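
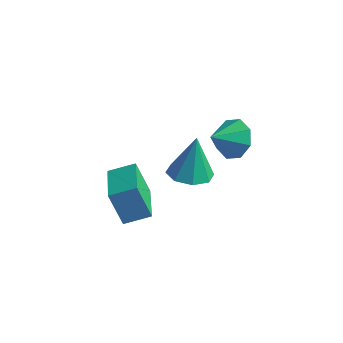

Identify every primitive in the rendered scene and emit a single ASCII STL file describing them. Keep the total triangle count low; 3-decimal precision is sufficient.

solid 
facet normal -0.694 0.707 -0.134
outer loop
vertex -4.593 -3.044 -2.91
vertex -3.823 -2.213 -2.514
vertex -4.038 -2.799 -4.499
endloop
endfacet
facet normal -0.641 -0.693 -0.331
outer loop
vertex -2.517 -4.347 -4.206
vertex -4.593 -3.044 -2.91
vertex -4.038 -2.799 -4.499
endloop
endfacet
facet normal -0.695 0.707 -0.133
outer loop
vertex -4.038 -2.799 -4.499
vertex -3.823 -2.213 -2.514
vertex -3.269 -1.968 -4.102
endloop
endfacet
facet normal 0.327 0.144 -0.934
outer loop
vertex -3.269 -1.968 -4.102
vertex -2.517 -4.347 -4.206
vertex -4.038 -2.799 -4.499
endloop
endfacet
facet normal -0.326 -0.143 0.934
outer loop
vertex -4.593 -3.044 -2.91
vertex -2.302 -3.761 -2.221
vertex -3.823 -2.213 -2.514
endloop
endfacet
facet normal -0.641 -0.693 -0.331
outer loop
vertex -3.071 -4.592 -2.618
vertex -4.593 -3.044 -2.91
vertex -2.517 -4.347 -4.206
endloop
endfacet
facet normal -0.326 -0.144 0.934
outer loop
vertex -3.071 -4.592 -2.618
vertex -2.302 -3.761 -2.221
vertex -4.593 -3.044 -2.91
endloop
endfacet
facet normal 0.641 0.693 0.331
outer loop
vertex -3.823 -2.213 -2.514
vertex -2.302 -3.761 -2.221
vertex -3.269 -1.968 -4.102
endloop
endfacet
facet normal 0.325 0.144 -0.935
outer loop
vertex -1.747 -3.516 -3.81
vertex -2.517 -4.347 -4.206
vertex -3.269 -1.968 -4.102
endloop
endfacet
facet normal 0.641 0.693 0.331
outer loop
vertex -3.269 -1.968 -4.102
vertex -2.302 -3.761 -2.221
vertex -1.747 -3.516 -3.81
endloop
endfacet
facet normal 0.695 -0.707 0.133
outer loop
vertex -1.747 -3.516 -3.81
vertex -3.071 -4.592 -2.618
vertex -2.517 -4.347 -4.206
endloop
endfacet
facet normal 0.695 -0.707 0.134
outer loop
vertex -2.302 -3.761 -2.221
vertex -3.071 -4.592 -2.618
vertex -1.747 -3.516 -3.81
endloop
endfacet
facet normal 0.188 0.850 -0.492
outer loop
vertex 1.56 -2.134 0.769
vertex 0.827 -1.709 1.222
vertex 1.765 -1.815 1.398
endloop
endfacet
facet normal 0.659 -0.735 0.158
outer loop
vertex 1.56 -2.134 0.769
vertex 1.765 -1.815 1.398
vertex 0.593 -2.771 1.838
endloop
endfacet
facet normal 0.189 0.849 -0.494
outer loop
vertex 1.765 -1.815 1.398
vertex 0.827 -1.709 1.222
vertex 1.422 -1.433 1.923
endloop
endfacet
facet normal 0.595 -0.413 0.689
outer loop
vertex 1.765 -1.815 1.398
vertex 1.422 -1.433 1.923
vertex 0.593 -2.771 1.838
endloop
endfacet
facet normal 0.188 0.849 -0.494
outer loop
vertex 1.422 -1.433 1.923
vertex 0.827 -1.709 1.222
vertex 0.73 -1.213 2.038
endloop
endfacet
facet normal 0.120 -0.137 0.983
outer loop
vertex 1.422 -1.433 1.923
vertex 0.73 -1.213 2.038
vertex 0.593 -2.771 1.838
endloop
endfacet
facet normal 0.188 0.849 -0.494
outer loop
vertex 0.73 -1.213 2.038
vertex 0.827 -1.709 1.222
vertex 0.095 -1.284 1.674
endloop
endfacet
facet normal -0.490 -0.068 0.869
outer loop
vertex 0.73 -1.213 2.038
vertex 0.095 -1.284 1.674
vertex 0.593 -2.771 1.838
endloop
endfacet
facet normal 0.188 0.849 -0.494
outer loop
vertex 0.095 -1.284 1.674
vertex 0.827 -1.709 1.222
vertex -0.11 -1.604 1.046
endloop
endfacet
facet normal -0.877 -0.248 0.413
outer loop
vertex 0.095 -1.284 1.674
vertex -0.11 -1.604 1.046
vertex 0.593 -2.771 1.838
endloop
endfacet
facet normal 0.188 0.850 -0.493
outer loop
vertex -0.11 -1.604 1.046
vertex 0.827 -1.709 1.222
vertex 0.233 -1.985 0.52
endloop
endfacet
facet normal -0.813 -0.570 -0.118
outer loop
vertex -0.11 -1.604 1.046
vertex 0.233 -1.985 0.52
vertex 0.593 -2.771 1.838
endloop
endfacet
facet normal 0.188 0.849 -0.493
outer loop
vertex 0.233 -1.985 0.52
vertex 0.827 -1.709 1.222
vertex 0.925 -2.205 0.405
endloop
endfacet
facet normal -0.338 -0.846 -0.412
outer loop
vertex 0.233 -1.985 0.52
vertex 0.925 -2.205 0.405
vertex 0.593 -2.771 1.838
endloop
endfacet
facet normal 0.188 0.849 -0.493
outer loop
vertex 0.925 -2.205 0.405
vertex 0.827 -1.709 1.222
vertex 1.56 -2.134 0.769
endloop
endfacet
facet normal 0.273 -0.915 -0.298
outer loop
vertex 0.925 -2.205 0.405
vertex 1.56 -2.134 0.769
vertex 0.593 -2.771 1.838
endloop
endfacet
facet normal -0.027 -0.167 -0.986
outer loop
vertex -0.75 -1.26 -2.564
vertex -1.728 -1.302 -2.53
vertex -1.07 -0.589 -2.669
endloop
endfacet
facet normal 0.838 0.448 0.310
outer loop
vertex -0.75 -1.26 -2.564
vertex -1.07 -0.589 -2.669
vertex -1.672 -0.958 -0.51
endloop
endfacet
facet normal -0.026 -0.168 -0.985
outer loop
vertex -1.07 -0.589 -2.669
vertex -1.728 -1.302 -2.53
vertex -1.775 -0.337 -2.693
endloop
endfacet
facet normal 0.319 0.915 0.245
outer loop
vertex -1.07 -0.589 -2.669
vertex -1.775 -0.337 -2.693
vertex -1.672 -0.958 -0.51
endloop
endfacet
facet normal -0.027 -0.168 -0.985
outer loop
vertex -1.775 -0.337 -2.693
vertex -1.728 -1.302 -2.53
vertex -2.453 -0.649 -2.621
endloop
endfacet
facet normal -0.379 0.885 0.270
outer loop
vertex -1.775 -0.337 -2.693
vertex -2.453 -0.649 -2.621
vertex -1.672 -0.958 -0.51
endloop
endfacet
facet normal -0.027 -0.167 -0.986
outer loop
vertex -2.453 -0.649 -2.621
vertex -1.728 -1.302 -2.53
vertex -2.707 -1.344 -2.496
endloop
endfacet
facet normal -0.849 0.377 0.369
outer loop
vertex -2.453 -0.649 -2.621
vertex -2.707 -1.344 -2.496
vertex -1.672 -0.958 -0.51
endloop
endfacet
facet normal -0.027 -0.167 -0.986
outer loop
vertex -2.707 -1.344 -2.496
vertex -1.728 -1.302 -2.53
vertex -2.387 -2.014 -2.391
endloop
endfacet
facet normal -0.816 -0.313 0.486
outer loop
vertex -2.707 -1.344 -2.496
vertex -2.387 -2.014 -2.391
vertex -1.672 -0.958 -0.51
endloop
endfacet
facet normal -0.027 -0.168 -0.985
outer loop
vertex -2.387 -2.014 -2.391
vertex -1.728 -1.302 -2.53
vertex -1.681 -2.267 -2.367
endloop
endfacet
facet normal -0.298 -0.780 0.551
outer loop
vertex -2.387 -2.014 -2.391
vertex -1.681 -2.267 -2.367
vertex -1.672 -0.958 -0.51
endloop
endfacet
facet normal -0.027 -0.168 -0.985
outer loop
vertex -1.681 -2.267 -2.367
vertex -1.728 -1.302 -2.53
vertex -1.003 -1.954 -2.439
endloop
endfacet
facet normal 0.402 -0.749 0.526
outer loop
vertex -1.681 -2.267 -2.367
vertex -1.003 -1.954 -2.439
vertex -1.672 -0.958 -0.51
endloop
endfacet
facet normal -0.027 -0.168 -0.985
outer loop
vertex -1.003 -1.954 -2.439
vertex -1.728 -1.302 -2.53
vertex -0.75 -1.26 -2.564
endloop
endfacet
facet normal 0.872 -0.241 0.427
outer loop
vertex -1.003 -1.954 -2.439
vertex -0.75 -1.26 -2.564
vertex -1.672 -0.958 -0.51
endloop
endfacet

endsolid


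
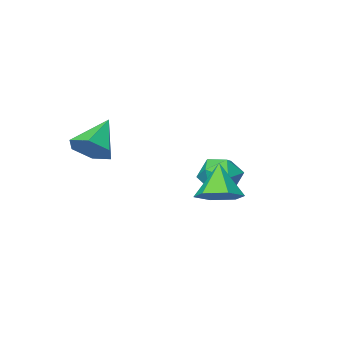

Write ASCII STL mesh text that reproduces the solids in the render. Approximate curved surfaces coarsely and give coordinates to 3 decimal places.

solid 
facet normal 0.672 0.360 -0.647
outer loop
vertex 2.175 -0.8 2.745
vertex 1.808 -1.305 2.083
vertex 1.502 -0.462 2.235
endloop
endfacet
facet normal -0.240 0.633 0.736
outer loop
vertex 2.175 -0.8 2.745
vertex 1.502 -0.462 2.235
vertex 0.632 -1.935 3.217
endloop
endfacet
facet normal 0.671 0.360 -0.648
outer loop
vertex 1.502 -0.462 2.235
vertex 1.808 -1.305 2.083
vertex 1.134 -0.967 1.573
endloop
endfacet
facet normal -0.842 0.536 0.059
outer loop
vertex 1.502 -0.462 2.235
vertex 1.134 -0.967 1.573
vertex 0.632 -1.935 3.217
endloop
endfacet
facet normal 0.671 0.359 -0.649
outer loop
vertex 1.134 -0.967 1.573
vertex 1.808 -1.305 2.083
vertex 1.44 -1.811 1.422
endloop
endfacet
facet normal -0.878 -0.245 -0.412
outer loop
vertex 1.134 -0.967 1.573
vertex 1.44 -1.811 1.422
vertex 0.632 -1.935 3.217
endloop
endfacet
facet normal 0.672 0.359 -0.648
outer loop
vertex 1.44 -1.811 1.422
vertex 1.808 -1.305 2.083
vertex 2.113 -2.149 1.932
endloop
endfacet
facet normal -0.311 -0.928 -0.204
outer loop
vertex 1.44 -1.811 1.422
vertex 2.113 -2.149 1.932
vertex 0.632 -1.935 3.217
endloop
endfacet
facet normal 0.672 0.359 -0.648
outer loop
vertex 2.113 -2.149 1.932
vertex 1.808 -1.305 2.083
vertex 2.481 -1.644 2.593
endloop
endfacet
facet normal 0.291 -0.831 0.473
outer loop
vertex 2.113 -2.149 1.932
vertex 2.481 -1.644 2.593
vertex 0.632 -1.935 3.217
endloop
endfacet
facet normal 0.672 0.360 -0.647
outer loop
vertex 2.481 -1.644 2.593
vertex 1.808 -1.305 2.083
vertex 2.175 -0.8 2.745
endloop
endfacet
facet normal 0.327 -0.052 0.944
outer loop
vertex 2.481 -1.644 2.593
vertex 2.175 -0.8 2.745
vertex 0.632 -1.935 3.217
endloop
endfacet
facet normal -0.676 0.266 0.687
outer loop
vertex -3.541 0.893 0.537
vertex -3.564 -0.007 0.863
vertex -2.942 0.62 1.232
endloop
endfacet
facet normal -0.244 0.812 0.530
outer loop
vertex -3.541 0.893 0.537
vertex -2.942 0.62 1.232
vertex -2.628 1.178 0.521
endloop
endfacet
facet normal -0.296 0.940 -0.170
outer loop
vertex -3.541 0.893 0.537
vertex -2.628 1.178 0.521
vertex -3.055 0.897 -0.287
endloop
endfacet
facet normal -0.760 0.473 -0.446
outer loop
vertex -3.541 0.893 0.537
vertex -3.055 0.897 -0.287
vertex -3.634 0.165 -0.076
endloop
endfacet
facet normal -0.995 0.056 0.084
outer loop
vertex -3.541 0.893 0.537
vertex -3.634 0.165 -0.076
vertex -3.564 -0.007 0.863
endloop
endfacet
facet normal 0.426 0.610 0.667
outer loop
vertex -2.628 1.178 0.521
vertex -2.942 0.62 1.232
vertex -2.086 0.455 0.836
endloop
endfacet
facet normal -0.271 -0.274 0.923
outer loop
vertex -2.942 0.62 1.232
vertex -3.564 -0.007 0.863
vertex -2.665 -0.277 1.047
endloop
endfacet
facet normal -0.788 -0.614 -0.054
outer loop
vertex -3.564 -0.007 0.863
vertex -3.634 0.165 -0.076
vertex -3.092 -0.558 0.239
endloop
endfacet
facet normal -0.409 0.061 -0.910
outer loop
vertex -3.634 0.165 -0.076
vertex -3.055 0.897 -0.287
vertex -2.778 0.0 -0.472
endloop
endfacet
facet normal 0.341 0.818 -0.464
outer loop
vertex -3.055 0.897 -0.287
vertex -2.628 1.178 0.521
vertex -2.156 0.627 -0.103
endloop
endfacet
facet normal 0.760 -0.473 0.446
outer loop
vertex -2.179 -0.273 0.223
vertex -2.086 0.455 0.836
vertex -2.665 -0.277 1.047
endloop
endfacet
facet normal 0.296 -0.940 0.170
outer loop
vertex -2.179 -0.273 0.223
vertex -2.665 -0.277 1.047
vertex -3.092 -0.558 0.239
endloop
endfacet
facet normal 0.244 -0.812 -0.530
outer loop
vertex -2.179 -0.273 0.223
vertex -3.092 -0.558 0.239
vertex -2.778 0.0 -0.472
endloop
endfacet
facet normal 0.676 -0.266 -0.687
outer loop
vertex -2.179 -0.273 0.223
vertex -2.778 0.0 -0.472
vertex -2.156 0.627 -0.103
endloop
endfacet
facet normal 0.995 -0.056 -0.084
outer loop
vertex -2.179 -0.273 0.223
vertex -2.156 0.627 -0.103
vertex -2.086 0.455 0.836
endloop
endfacet
facet normal 0.409 -0.061 0.910
outer loop
vertex -2.665 -0.277 1.047
vertex -2.086 0.455 0.836
vertex -2.942 0.62 1.232
endloop
endfacet
facet normal -0.341 -0.818 0.464
outer loop
vertex -3.092 -0.558 0.239
vertex -2.665 -0.277 1.047
vertex -3.564 -0.007 0.863
endloop
endfacet
facet normal -0.426 -0.610 -0.667
outer loop
vertex -2.778 0.0 -0.472
vertex -3.092 -0.558 0.239
vertex -3.634 0.165 -0.076
endloop
endfacet
facet normal 0.271 0.274 -0.923
outer loop
vertex -2.156 0.627 -0.103
vertex -2.778 0.0 -0.472
vertex -3.055 0.897 -0.287
endloop
endfacet
facet normal 0.788 0.614 0.054
outer loop
vertex -2.086 0.455 0.836
vertex -2.156 0.627 -0.103
vertex -2.628 1.178 0.521
endloop
endfacet
facet normal 0.295 0.441 -0.848
outer loop
vertex -0.332 2.305 0.389
vertex -1.015 2.93 0.476
vertex -0.182 3.097 0.853
endloop
endfacet
facet normal 0.707 -0.453 0.544
outer loop
vertex -0.332 2.305 0.389
vertex -0.182 3.097 0.853
vertex -1.485 2.23 1.824
endloop
endfacet
facet normal 0.295 0.441 -0.848
outer loop
vertex -0.182 3.097 0.853
vertex -1.015 2.93 0.476
vertex -0.865 3.722 0.94
endloop
endfacet
facet normal 0.412 0.332 0.849
outer loop
vertex -0.182 3.097 0.853
vertex -0.865 3.722 0.94
vertex -1.485 2.23 1.824
endloop
endfacet
facet normal 0.295 0.441 -0.848
outer loop
vertex -0.865 3.722 0.94
vertex -1.015 2.93 0.476
vertex -1.699 3.555 0.563
endloop
endfacet
facet normal -0.428 0.586 0.688
outer loop
vertex -0.865 3.722 0.94
vertex -1.699 3.555 0.563
vertex -1.485 2.23 1.824
endloop
endfacet
facet normal 0.295 0.441 -0.847
outer loop
vertex -1.699 3.555 0.563
vertex -1.015 2.93 0.476
vertex -1.849 2.764 0.099
endloop
endfacet
facet normal -0.973 0.054 0.222
outer loop
vertex -1.699 3.555 0.563
vertex -1.849 2.764 0.099
vertex -1.485 2.23 1.824
endloop
endfacet
facet normal 0.295 0.441 -0.848
outer loop
vertex -1.849 2.764 0.099
vertex -1.015 2.93 0.476
vertex -1.166 2.139 0.012
endloop
endfacet
facet normal -0.678 -0.730 -0.083
outer loop
vertex -1.849 2.764 0.099
vertex -1.166 2.139 0.012
vertex -1.485 2.23 1.824
endloop
endfacet
facet normal 0.295 0.441 -0.848
outer loop
vertex -1.166 2.139 0.012
vertex -1.015 2.93 0.476
vertex -0.332 2.305 0.389
endloop
endfacet
facet normal 0.161 -0.984 0.078
outer loop
vertex -1.166 2.139 0.012
vertex -0.332 2.305 0.389
vertex -1.485 2.23 1.824
endloop
endfacet

endsolid


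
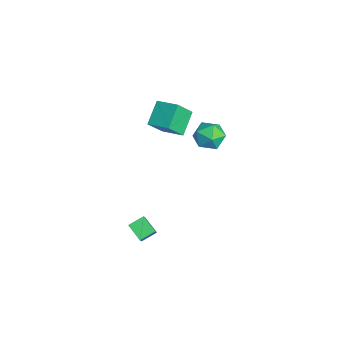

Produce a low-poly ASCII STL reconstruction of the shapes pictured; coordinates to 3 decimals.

solid 
facet normal -0.621 0.174 -0.764
outer loop
vertex 2.197 -0.355 1.413
vertex 2.964 0.061 0.885
vertex 2.394 -1.153 1.071
endloop
endfacet
facet normal -0.752 -0.408 0.518
outer loop
vertex 3.276 -1.401 2.155
vertex 2.197 -0.355 1.413
vertex 2.394 -1.153 1.071
endloop
endfacet
facet normal -0.622 0.175 -0.763
outer loop
vertex 2.394 -1.153 1.071
vertex 2.964 0.061 0.885
vertex 3.16 -0.737 0.542
endloop
endfacet
facet normal 0.221 -0.896 -0.385
outer loop
vertex 3.16 -0.737 0.542
vertex 3.276 -1.401 2.155
vertex 2.394 -1.153 1.071
endloop
endfacet
facet normal -0.221 0.896 0.385
outer loop
vertex 2.197 -0.355 1.413
vertex 3.846 -0.187 1.969
vertex 2.964 0.061 0.885
endloop
endfacet
facet normal -0.752 -0.408 0.519
outer loop
vertex 3.08 -0.603 2.498
vertex 2.197 -0.355 1.413
vertex 3.276 -1.401 2.155
endloop
endfacet
facet normal -0.221 0.896 0.385
outer loop
vertex 3.08 -0.603 2.498
vertex 3.846 -0.187 1.969
vertex 2.197 -0.355 1.413
endloop
endfacet
facet normal 0.752 0.407 -0.518
outer loop
vertex 2.964 0.061 0.885
vertex 3.846 -0.187 1.969
vertex 3.16 -0.737 0.542
endloop
endfacet
facet normal 0.221 -0.896 -0.385
outer loop
vertex 4.043 -0.985 1.627
vertex 3.276 -1.401 2.155
vertex 3.16 -0.737 0.542
endloop
endfacet
facet normal 0.752 0.408 -0.518
outer loop
vertex 3.16 -0.737 0.542
vertex 3.846 -0.187 1.969
vertex 4.043 -0.985 1.627
endloop
endfacet
facet normal 0.621 -0.176 0.764
outer loop
vertex 4.043 -0.985 1.627
vertex 3.08 -0.603 2.498
vertex 3.276 -1.401 2.155
endloop
endfacet
facet normal 0.622 -0.174 0.764
outer loop
vertex 3.846 -0.187 1.969
vertex 3.08 -0.603 2.498
vertex 4.043 -0.985 1.627
endloop
endfacet
facet normal -0.963 0.220 0.155
outer loop
vertex -3.567 4.038 2.073
vertex -3.487 3.748 2.981
vertex -3.315 4.662 2.753
endloop
endfacet
facet normal -0.681 0.648 -0.342
outer loop
vertex -3.567 4.038 2.073
vertex -3.315 4.662 2.753
vertex -2.875 4.676 1.904
endloop
endfacet
facet normal -0.432 0.238 -0.870
outer loop
vertex -3.567 4.038 2.073
vertex -2.875 4.676 1.904
vertex -2.775 3.772 1.607
endloop
endfacet
facet normal -0.560 -0.443 -0.700
outer loop
vertex -3.567 4.038 2.073
vertex -2.775 3.772 1.607
vertex -3.153 3.199 2.273
endloop
endfacet
facet normal -0.888 -0.454 -0.067
outer loop
vertex -3.567 4.038 2.073
vertex -3.153 3.199 2.273
vertex -3.487 3.748 2.981
endloop
endfacet
facet normal -0.127 0.991 -0.049
outer loop
vertex -2.875 4.676 1.904
vertex -3.315 4.662 2.753
vertex -2.367 4.781 2.707
endloop
endfacet
facet normal -0.584 0.298 0.755
outer loop
vertex -3.315 4.662 2.753
vertex -3.487 3.748 2.981
vertex -2.745 4.208 3.373
endloop
endfacet
facet normal -0.463 -0.793 0.396
outer loop
vertex -3.487 3.748 2.981
vertex -3.153 3.199 2.273
vertex -2.645 3.304 3.076
endloop
endfacet
facet normal 0.067 -0.775 -0.629
outer loop
vertex -3.153 3.199 2.273
vertex -2.775 3.772 1.607
vertex -2.205 3.318 2.227
endloop
endfacet
facet normal 0.275 0.327 -0.904
outer loop
vertex -2.775 3.772 1.607
vertex -2.875 4.676 1.904
vertex -2.033 4.232 1.999
endloop
endfacet
facet normal 0.560 0.443 0.700
outer loop
vertex -1.953 3.942 2.907
vertex -2.367 4.781 2.707
vertex -2.745 4.208 3.373
endloop
endfacet
facet normal 0.432 -0.238 0.870
outer loop
vertex -1.953 3.942 2.907
vertex -2.745 4.208 3.373
vertex -2.645 3.304 3.076
endloop
endfacet
facet normal 0.681 -0.648 0.342
outer loop
vertex -1.953 3.942 2.907
vertex -2.645 3.304 3.076
vertex -2.205 3.318 2.227
endloop
endfacet
facet normal 0.963 -0.220 -0.155
outer loop
vertex -1.953 3.942 2.907
vertex -2.205 3.318 2.227
vertex -2.033 4.232 1.999
endloop
endfacet
facet normal 0.888 0.454 0.067
outer loop
vertex -1.953 3.942 2.907
vertex -2.033 4.232 1.999
vertex -2.367 4.781 2.707
endloop
endfacet
facet normal -0.067 0.775 0.629
outer loop
vertex -2.745 4.208 3.373
vertex -2.367 4.781 2.707
vertex -3.315 4.662 2.753
endloop
endfacet
facet normal -0.275 -0.327 0.904
outer loop
vertex -2.645 3.304 3.076
vertex -2.745 4.208 3.373
vertex -3.487 3.748 2.981
endloop
endfacet
facet normal 0.127 -0.991 0.049
outer loop
vertex -2.205 3.318 2.227
vertex -2.645 3.304 3.076
vertex -3.153 3.199 2.273
endloop
endfacet
facet normal 0.584 -0.298 -0.755
outer loop
vertex -2.033 4.232 1.999
vertex -2.205 3.318 2.227
vertex -2.775 3.772 1.607
endloop
endfacet
facet normal 0.463 0.793 -0.396
outer loop
vertex -2.367 4.781 2.707
vertex -2.033 4.232 1.999
vertex -2.875 4.676 1.904
endloop
endfacet
facet normal -0.665 0.465 0.585
outer loop
vertex -3.953 1.496 4.799
vertex -3.028 2.388 5.142
vertex -4.356 2.352 3.661
endloop
endfacet
facet normal -0.695 -0.671 -0.258
outer loop
vertex -3.352 1.652 2.778
vertex -3.953 1.496 4.799
vertex -4.356 2.352 3.661
endloop
endfacet
facet normal -0.665 0.463 0.585
outer loop
vertex -4.356 2.352 3.661
vertex -3.028 2.388 5.142
vertex -3.432 3.244 4.005
endloop
endfacet
facet normal -0.273 0.579 -0.769
outer loop
vertex -3.432 3.244 4.005
vertex -3.352 1.652 2.778
vertex -4.356 2.352 3.661
endloop
endfacet
facet normal 0.273 -0.578 0.769
outer loop
vertex -3.953 1.496 4.799
vertex -2.024 1.688 4.259
vertex -3.028 2.388 5.142
endloop
endfacet
facet normal -0.695 -0.671 -0.258
outer loop
vertex -2.948 0.796 3.915
vertex -3.953 1.496 4.799
vertex -3.352 1.652 2.778
endloop
endfacet
facet normal 0.273 -0.579 0.768
outer loop
vertex -2.948 0.796 3.915
vertex -2.024 1.688 4.259
vertex -3.953 1.496 4.799
endloop
endfacet
facet normal 0.695 0.671 0.258
outer loop
vertex -3.028 2.388 5.142
vertex -2.024 1.688 4.259
vertex -3.432 3.244 4.005
endloop
endfacet
facet normal -0.273 0.579 -0.769
outer loop
vertex -2.427 2.544 3.121
vertex -3.352 1.652 2.778
vertex -3.432 3.244 4.005
endloop
endfacet
facet normal 0.695 0.671 0.259
outer loop
vertex -3.432 3.244 4.005
vertex -2.024 1.688 4.259
vertex -2.427 2.544 3.121
endloop
endfacet
facet normal 0.665 -0.464 -0.586
outer loop
vertex -2.427 2.544 3.121
vertex -2.948 0.796 3.915
vertex -3.352 1.652 2.778
endloop
endfacet
facet normal 0.666 -0.464 -0.585
outer loop
vertex -2.024 1.688 4.259
vertex -2.948 0.796 3.915
vertex -2.427 2.544 3.121
endloop
endfacet

endsolid


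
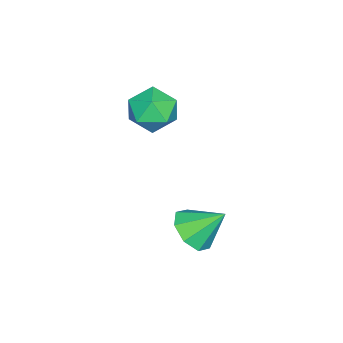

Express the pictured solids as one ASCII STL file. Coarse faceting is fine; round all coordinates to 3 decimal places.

solid 
facet normal 0.005 1.000 0.011
outer loop
vertex -1.287 -0.542 2.993
vertex -1.295 -0.555 4.223
vertex -0.225 -0.554 3.615
endloop
endfacet
facet normal 0.340 0.750 -0.567
outer loop
vertex -1.287 -0.542 2.993
vertex -0.225 -0.554 3.615
vertex -0.358 -1.252 2.611
endloop
endfacet
facet normal -0.120 0.344 -0.931
outer loop
vertex -1.287 -0.542 2.993
vertex -0.358 -1.252 2.611
vertex -1.509 -1.686 2.599
endloop
endfacet
facet normal -0.740 0.343 -0.579
outer loop
vertex -1.287 -0.542 2.993
vertex -1.509 -1.686 2.599
vertex -2.088 -1.255 3.595
endloop
endfacet
facet normal -0.663 0.748 0.004
outer loop
vertex -1.287 -0.542 2.993
vertex -2.088 -1.255 3.595
vertex -1.295 -0.555 4.223
endloop
endfacet
facet normal 0.877 0.333 -0.347
outer loop
vertex -0.358 -1.252 2.611
vertex -0.225 -0.554 3.615
vertex 0.208 -1.705 3.605
endloop
endfacet
facet normal 0.333 0.737 0.588
outer loop
vertex -0.225 -0.554 3.615
vertex -1.295 -0.555 4.223
vertex -0.371 -1.274 4.601
endloop
endfacet
facet normal -0.748 0.330 0.576
outer loop
vertex -1.295 -0.555 4.223
vertex -2.088 -1.255 3.595
vertex -1.522 -1.708 4.589
endloop
endfacet
facet normal -0.872 -0.325 -0.366
outer loop
vertex -2.088 -1.255 3.595
vertex -1.509 -1.686 2.599
vertex -1.655 -2.406 3.585
endloop
endfacet
facet normal 0.132 -0.323 -0.937
outer loop
vertex -1.509 -1.686 2.599
vertex -0.358 -1.252 2.611
vertex -0.585 -2.405 2.977
endloop
endfacet
facet normal 0.740 -0.343 0.579
outer loop
vertex -0.593 -2.418 4.207
vertex 0.208 -1.705 3.605
vertex -0.371 -1.274 4.601
endloop
endfacet
facet normal 0.120 -0.344 0.931
outer loop
vertex -0.593 -2.418 4.207
vertex -0.371 -1.274 4.601
vertex -1.522 -1.708 4.589
endloop
endfacet
facet normal -0.340 -0.750 0.567
outer loop
vertex -0.593 -2.418 4.207
vertex -1.522 -1.708 4.589
vertex -1.655 -2.406 3.585
endloop
endfacet
facet normal -0.005 -1.000 -0.011
outer loop
vertex -0.593 -2.418 4.207
vertex -1.655 -2.406 3.585
vertex -0.585 -2.405 2.977
endloop
endfacet
facet normal 0.663 -0.748 -0.004
outer loop
vertex -0.593 -2.418 4.207
vertex -0.585 -2.405 2.977
vertex 0.208 -1.705 3.605
endloop
endfacet
facet normal 0.872 0.325 0.366
outer loop
vertex -0.371 -1.274 4.601
vertex 0.208 -1.705 3.605
vertex -0.225 -0.554 3.615
endloop
endfacet
facet normal -0.132 0.323 0.937
outer loop
vertex -1.522 -1.708 4.589
vertex -0.371 -1.274 4.601
vertex -1.295 -0.555 4.223
endloop
endfacet
facet normal -0.877 -0.333 0.347
outer loop
vertex -1.655 -2.406 3.585
vertex -1.522 -1.708 4.589
vertex -2.088 -1.255 3.595
endloop
endfacet
facet normal -0.333 -0.737 -0.588
outer loop
vertex -0.585 -2.405 2.977
vertex -1.655 -2.406 3.585
vertex -1.509 -1.686 2.599
endloop
endfacet
facet normal 0.748 -0.330 -0.576
outer loop
vertex 0.208 -1.705 3.605
vertex -0.585 -2.405 2.977
vertex -0.358 -1.252 2.611
endloop
endfacet
facet normal 0.176 -0.710 -0.682
outer loop
vertex 4.678 2.151 0.927
vertex 3.604 2.109 0.693
vertex 4.461 2.686 0.314
endloop
endfacet
facet normal 0.733 0.619 0.281
outer loop
vertex 4.678 2.151 0.927
vertex 4.461 2.686 0.314
vertex 3.296 3.351 1.887
endloop
endfacet
facet normal 0.176 -0.710 -0.682
outer loop
vertex 4.461 2.686 0.314
vertex 3.604 2.109 0.693
vertex 3.741 2.883 -0.077
endloop
endfacet
facet normal 0.334 0.931 -0.146
outer loop
vertex 4.461 2.686 0.314
vertex 3.741 2.883 -0.077
vertex 3.296 3.351 1.887
endloop
endfacet
facet normal 0.175 -0.710 -0.682
outer loop
vertex 3.741 2.883 -0.077
vertex 3.604 2.109 0.693
vertex 2.942 2.627 -0.016
endloop
endfacet
facet normal -0.312 0.906 -0.287
outer loop
vertex 3.741 2.883 -0.077
vertex 2.942 2.627 -0.016
vertex 3.296 3.351 1.887
endloop
endfacet
facet normal 0.176 -0.709 -0.683
outer loop
vertex 2.942 2.627 -0.016
vertex 3.604 2.109 0.693
vertex 2.53 2.067 0.459
endloop
endfacet
facet normal -0.827 0.559 -0.059
outer loop
vertex 2.942 2.627 -0.016
vertex 2.53 2.067 0.459
vertex 3.296 3.351 1.887
endloop
endfacet
facet normal 0.176 -0.710 -0.682
outer loop
vertex 2.53 2.067 0.459
vertex 3.604 2.109 0.693
vertex 2.748 1.532 1.072
endloop
endfacet
facet normal -0.910 0.093 0.405
outer loop
vertex 2.53 2.067 0.459
vertex 2.748 1.532 1.072
vertex 3.296 3.351 1.887
endloop
endfacet
facet normal 0.176 -0.710 -0.682
outer loop
vertex 2.748 1.532 1.072
vertex 3.604 2.109 0.693
vertex 3.467 1.335 1.463
endloop
endfacet
facet normal -0.512 -0.218 0.831
outer loop
vertex 2.748 1.532 1.072
vertex 3.467 1.335 1.463
vertex 3.296 3.351 1.887
endloop
endfacet
facet normal 0.175 -0.710 -0.682
outer loop
vertex 3.467 1.335 1.463
vertex 3.604 2.109 0.693
vertex 4.267 1.591 1.402
endloop
endfacet
facet normal 0.136 -0.193 0.972
outer loop
vertex 3.467 1.335 1.463
vertex 4.267 1.591 1.402
vertex 3.296 3.351 1.887
endloop
endfacet
facet normal 0.177 -0.709 -0.683
outer loop
vertex 4.267 1.591 1.402
vertex 3.604 2.109 0.693
vertex 4.678 2.151 0.927
endloop
endfacet
facet normal 0.650 0.154 0.744
outer loop
vertex 4.267 1.591 1.402
vertex 4.678 2.151 0.927
vertex 3.296 3.351 1.887
endloop
endfacet

endsolid


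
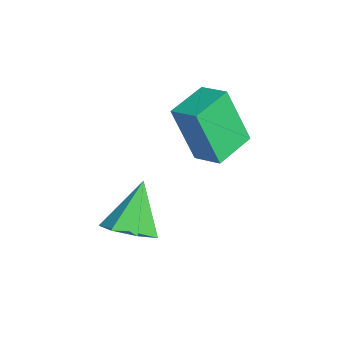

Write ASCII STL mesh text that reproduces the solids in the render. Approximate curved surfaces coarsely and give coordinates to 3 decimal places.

solid 
facet normal 0.598 -0.235 -0.766
outer loop
vertex 0.14 -2.403 0.56
vertex -0.371 -1.881 0.001
vertex 0.363 -1.639 0.5
endloop
endfacet
facet normal 0.431 -0.055 0.900
outer loop
vertex 0.14 -2.403 0.56
vertex 0.363 -1.639 0.5
vertex -1.449 -1.459 1.379
endloop
endfacet
facet normal 0.598 -0.234 -0.767
outer loop
vertex 0.363 -1.639 0.5
vertex -0.371 -1.881 0.001
vertex 0.033 -1.057 0.065
endloop
endfacet
facet normal 0.373 0.682 0.629
outer loop
vertex 0.363 -1.639 0.5
vertex 0.033 -1.057 0.065
vertex -1.449 -1.459 1.379
endloop
endfacet
facet normal 0.599 -0.234 -0.766
outer loop
vertex 0.033 -1.057 0.065
vertex -0.371 -1.881 0.001
vertex -0.601 -1.095 -0.419
endloop
endfacet
facet normal -0.155 0.980 0.126
outer loop
vertex 0.033 -1.057 0.065
vertex -0.601 -1.095 -0.419
vertex -1.449 -1.459 1.379
endloop
endfacet
facet normal 0.599 -0.234 -0.766
outer loop
vertex -0.601 -1.095 -0.419
vertex -0.371 -1.881 0.001
vertex -1.062 -1.725 -0.587
endloop
endfacet
facet normal -0.755 0.614 -0.232
outer loop
vertex -0.601 -1.095 -0.419
vertex -1.062 -1.725 -0.587
vertex -1.449 -1.459 1.379
endloop
endfacet
facet normal 0.599 -0.234 -0.766
outer loop
vertex -1.062 -1.725 -0.587
vertex -0.371 -1.881 0.001
vertex -1.002 -2.472 -0.312
endloop
endfacet
facet normal -0.975 -0.142 -0.173
outer loop
vertex -1.062 -1.725 -0.587
vertex -1.002 -2.472 -0.312
vertex -1.449 -1.459 1.379
endloop
endfacet
facet normal 0.599 -0.234 -0.766
outer loop
vertex -1.002 -2.472 -0.312
vertex -0.371 -1.881 0.001
vertex -0.468 -2.774 0.198
endloop
endfacet
facet normal -0.650 -0.715 0.257
outer loop
vertex -1.002 -2.472 -0.312
vertex -0.468 -2.774 0.198
vertex -1.449 -1.459 1.379
endloop
endfacet
facet normal 0.599 -0.234 -0.766
outer loop
vertex -0.468 -2.774 0.198
vertex -0.371 -1.881 0.001
vertex 0.14 -2.403 0.56
endloop
endfacet
facet normal -0.024 -0.678 0.735
outer loop
vertex -0.468 -2.774 0.198
vertex 0.14 -2.403 0.56
vertex -1.449 -1.459 1.379
endloop
endfacet
facet normal -0.749 0.650 0.128
outer loop
vertex -4.616 0.33 3.011
vertex -3.915 1.067 3.374
vertex -4.334 1.054 0.996
endloop
endfacet
facet normal -0.649 -0.683 -0.336
outer loop
vertex -3.225 0.093 0.806
vertex -4.616 0.33 3.011
vertex -4.334 1.054 0.996
endloop
endfacet
facet normal -0.749 0.650 0.128
outer loop
vertex -4.334 1.054 0.996
vertex -3.915 1.067 3.374
vertex -3.633 1.791 1.359
endloop
endfacet
facet normal 0.131 0.335 -0.933
outer loop
vertex -3.633 1.791 1.359
vertex -3.225 0.093 0.806
vertex -4.334 1.054 0.996
endloop
endfacet
facet normal -0.131 -0.335 0.933
outer loop
vertex -4.616 0.33 3.011
vertex -2.806 0.106 3.184
vertex -3.915 1.067 3.374
endloop
endfacet
facet normal -0.649 -0.683 -0.336
outer loop
vertex -3.507 -0.631 2.821
vertex -4.616 0.33 3.011
vertex -3.225 0.093 0.806
endloop
endfacet
facet normal -0.131 -0.335 0.933
outer loop
vertex -3.507 -0.631 2.821
vertex -2.806 0.106 3.184
vertex -4.616 0.33 3.011
endloop
endfacet
facet normal 0.649 0.683 0.336
outer loop
vertex -3.915 1.067 3.374
vertex -2.806 0.106 3.184
vertex -3.633 1.791 1.359
endloop
endfacet
facet normal 0.131 0.335 -0.933
outer loop
vertex -2.524 0.83 1.169
vertex -3.225 0.093 0.806
vertex -3.633 1.791 1.359
endloop
endfacet
facet normal 0.649 0.683 0.336
outer loop
vertex -3.633 1.791 1.359
vertex -2.806 0.106 3.184
vertex -2.524 0.83 1.169
endloop
endfacet
facet normal 0.749 -0.650 -0.128
outer loop
vertex -2.524 0.83 1.169
vertex -3.507 -0.631 2.821
vertex -3.225 0.093 0.806
endloop
endfacet
facet normal 0.749 -0.650 -0.128
outer loop
vertex -2.806 0.106 3.184
vertex -3.507 -0.631 2.821
vertex -2.524 0.83 1.169
endloop
endfacet

endsolid


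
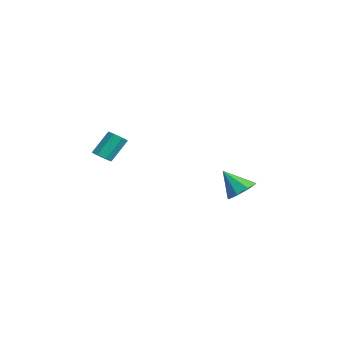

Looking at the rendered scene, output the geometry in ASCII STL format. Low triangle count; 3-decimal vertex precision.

solid 
facet normal 0.377 0.497 -0.781
outer loop
vertex -0.932 3.364 1.069
vertex -1.678 3.3 0.668
vertex -1.327 3.865 1.197
endloop
endfacet
facet normal 0.443 0.122 0.888
outer loop
vertex -0.932 3.364 1.069
vertex -1.327 3.865 1.197
vertex -2.242 2.56 1.832
endloop
endfacet
facet normal 0.379 0.496 -0.781
outer loop
vertex -1.327 3.865 1.197
vertex -1.678 3.3 0.668
vertex -1.927 4.035 1.014
endloop
endfacet
facet normal -0.120 0.501 0.857
outer loop
vertex -1.327 3.865 1.197
vertex -1.927 4.035 1.014
vertex -2.242 2.56 1.832
endloop
endfacet
facet normal 0.378 0.496 -0.782
outer loop
vertex -1.927 4.035 1.014
vertex -1.678 3.3 0.668
vertex -2.382 3.775 0.629
endloop
endfacet
facet normal -0.713 0.450 0.538
outer loop
vertex -1.927 4.035 1.014
vertex -2.382 3.775 0.629
vertex -2.242 2.56 1.832
endloop
endfacet
facet normal 0.378 0.496 -0.782
outer loop
vertex -2.382 3.775 0.629
vertex -1.678 3.3 0.668
vertex -2.425 3.236 0.266
endloop
endfacet
facet normal -0.993 0.001 0.116
outer loop
vertex -2.382 3.775 0.629
vertex -2.425 3.236 0.266
vertex -2.242 2.56 1.832
endloop
endfacet
facet normal 0.378 0.496 -0.782
outer loop
vertex -2.425 3.236 0.266
vertex -1.678 3.3 0.668
vertex -2.03 2.735 0.139
endloop
endfacet
facet normal -0.794 -0.586 -0.160
outer loop
vertex -2.425 3.236 0.266
vertex -2.03 2.735 0.139
vertex -2.242 2.56 1.832
endloop
endfacet
facet normal 0.377 0.497 -0.782
outer loop
vertex -2.03 2.735 0.139
vertex -1.678 3.3 0.668
vertex -1.429 2.565 0.321
endloop
endfacet
facet normal -0.234 -0.964 -0.129
outer loop
vertex -2.03 2.735 0.139
vertex -1.429 2.565 0.321
vertex -2.242 2.56 1.832
endloop
endfacet
facet normal 0.379 0.497 -0.781
outer loop
vertex -1.429 2.565 0.321
vertex -1.678 3.3 0.668
vertex -0.974 2.825 0.707
endloop
endfacet
facet normal 0.360 -0.913 0.191
outer loop
vertex -1.429 2.565 0.321
vertex -0.974 2.825 0.707
vertex -2.242 2.56 1.832
endloop
endfacet
facet normal 0.378 0.496 -0.782
outer loop
vertex -0.974 2.825 0.707
vertex -1.678 3.3 0.668
vertex -0.932 3.364 1.069
endloop
endfacet
facet normal 0.641 -0.462 0.613
outer loop
vertex -0.974 2.825 0.707
vertex -0.932 3.364 1.069
vertex -2.242 2.56 1.832
endloop
endfacet
facet normal 0.160 -0.592 -0.790
outer loop
vertex -2.079 -2.807 3.079
vertex -2.386 -3.17 3.289
vertex -2.516 -2.781 2.971
endloop
endfacet
facet normal 0.187 0.804 -0.564
outer loop
vertex -2.079 -2.807 3.079
vertex -2.516 -2.781 2.971
vertex -2.307 -1.966 4.201
endloop
endfacet
facet normal 0.188 0.804 -0.565
outer loop
vertex -2.307 -1.966 4.201
vertex -2.516 -2.781 2.971
vertex -2.745 -1.94 4.092
endloop
endfacet
facet normal -0.161 0.592 0.790
outer loop
vertex -2.307 -1.966 4.201
vertex -2.745 -1.94 4.092
vertex -2.614 -2.33 4.411
endloop
endfacet
facet normal 0.161 -0.592 -0.790
outer loop
vertex -2.516 -2.781 2.971
vertex -2.386 -3.17 3.289
vertex -2.855 -3.048 3.102
endloop
endfacet
facet normal -0.639 0.547 -0.541
outer loop
vertex -2.516 -2.781 2.971
vertex -2.855 -3.048 3.102
vertex -2.745 -1.94 4.092
endloop
endfacet
facet normal -0.639 0.547 -0.541
outer loop
vertex -2.745 -1.94 4.092
vertex -2.855 -3.048 3.102
vertex -3.084 -2.207 4.223
endloop
endfacet
facet normal -0.161 0.592 0.790
outer loop
vertex -2.745 -1.94 4.092
vertex -3.084 -2.207 4.223
vertex -2.614 -2.33 4.411
endloop
endfacet
facet normal 0.161 -0.592 -0.790
outer loop
vertex -2.855 -3.048 3.102
vertex -2.386 -3.17 3.289
vertex -2.841 -3.407 3.374
endloop
endfacet
facet normal -0.986 -0.122 -0.110
outer loop
vertex -2.855 -3.048 3.102
vertex -2.841 -3.407 3.374
vertex -3.084 -2.207 4.223
endloop
endfacet
facet normal -0.986 -0.123 -0.108
outer loop
vertex -3.084 -2.207 4.223
vertex -2.841 -3.407 3.374
vertex -3.069 -2.567 4.496
endloop
endfacet
facet normal -0.161 0.592 0.790
outer loop
vertex -3.084 -2.207 4.223
vertex -3.069 -2.567 4.496
vertex -2.614 -2.33 4.411
endloop
endfacet
facet normal 0.161 -0.593 -0.789
outer loop
vertex -2.841 -3.407 3.374
vertex -2.386 -3.17 3.289
vertex -2.484 -3.588 3.583
endloop
endfacet
facet normal -0.591 -0.699 0.403
outer loop
vertex -2.841 -3.407 3.374
vertex -2.484 -3.588 3.583
vertex -3.069 -2.567 4.496
endloop
endfacet
facet normal -0.590 -0.699 0.404
outer loop
vertex -3.069 -2.567 4.496
vertex -2.484 -3.588 3.583
vertex -2.712 -2.748 4.704
endloop
endfacet
facet normal -0.160 0.592 0.790
outer loop
vertex -3.069 -2.567 4.496
vertex -2.712 -2.748 4.704
vertex -2.614 -2.33 4.411
endloop
endfacet
facet normal 0.160 -0.593 -0.789
outer loop
vertex -2.484 -3.588 3.583
vertex -2.386 -3.17 3.289
vertex -2.053 -3.454 3.57
endloop
endfacet
facet normal 0.251 -0.749 0.613
outer loop
vertex -2.484 -3.588 3.583
vertex -2.053 -3.454 3.57
vertex -2.712 -2.748 4.704
endloop
endfacet
facet normal 0.251 -0.749 0.613
outer loop
vertex -2.712 -2.748 4.704
vertex -2.053 -3.454 3.57
vertex -2.281 -2.614 4.691
endloop
endfacet
facet normal -0.160 0.591 0.790
outer loop
vertex -2.712 -2.748 4.704
vertex -2.281 -2.614 4.691
vertex -2.614 -2.33 4.411
endloop
endfacet
facet normal 0.160 -0.593 -0.789
outer loop
vertex -2.053 -3.454 3.57
vertex -2.386 -3.17 3.289
vertex -1.873 -3.107 3.346
endloop
endfacet
facet normal 0.903 -0.236 0.360
outer loop
vertex -2.053 -3.454 3.57
vertex -1.873 -3.107 3.346
vertex -2.281 -2.614 4.691
endloop
endfacet
facet normal 0.903 -0.235 0.360
outer loop
vertex -2.281 -2.614 4.691
vertex -1.873 -3.107 3.346
vertex -2.101 -2.266 4.467
endloop
endfacet
facet normal -0.160 0.591 0.790
outer loop
vertex -2.281 -2.614 4.691
vertex -2.101 -2.266 4.467
vertex -2.614 -2.33 4.411
endloop
endfacet
facet normal 0.160 -0.592 -0.789
outer loop
vertex -1.873 -3.107 3.346
vertex -2.386 -3.17 3.289
vertex -2.079 -2.807 3.079
endloop
endfacet
facet normal 0.875 0.455 -0.164
outer loop
vertex -1.873 -3.107 3.346
vertex -2.079 -2.807 3.079
vertex -2.101 -2.266 4.467
endloop
endfacet
facet normal 0.875 0.456 -0.164
outer loop
vertex -2.101 -2.266 4.467
vertex -2.079 -2.807 3.079
vertex -2.307 -1.966 4.201
endloop
endfacet
facet normal -0.160 0.591 0.791
outer loop
vertex -2.101 -2.266 4.467
vertex -2.307 -1.966 4.201
vertex -2.614 -2.33 4.411
endloop
endfacet

endsolid


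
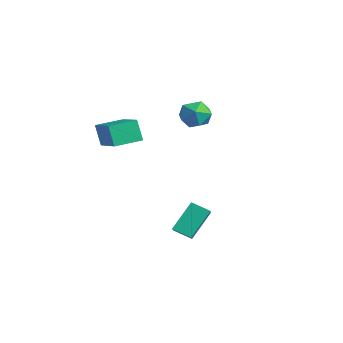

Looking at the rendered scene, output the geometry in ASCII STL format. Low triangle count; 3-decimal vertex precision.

solid 
facet normal -0.471 -0.037 0.881
outer loop
vertex -1.028 0.718 3.6
vertex -0.613 0.116 3.796
vertex -0.367 0.813 3.957
endloop
endfacet
facet normal -0.436 0.633 0.639
outer loop
vertex -1.028 0.718 3.6
vertex -0.367 0.813 3.957
vertex -0.555 1.266 3.38
endloop
endfacet
facet normal -0.757 0.653 0.000
outer loop
vertex -1.028 0.718 3.6
vertex -0.555 1.266 3.38
vertex -0.916 0.848 2.862
endloop
endfacet
facet normal -0.989 -0.005 -0.151
outer loop
vertex -1.028 0.718 3.6
vertex -0.916 0.848 2.862
vertex -0.952 0.137 3.12
endloop
endfacet
facet normal -0.812 -0.431 0.394
outer loop
vertex -1.028 0.718 3.6
vertex -0.952 0.137 3.12
vertex -0.613 0.116 3.796
endloop
endfacet
facet normal 0.251 0.799 0.546
outer loop
vertex -0.555 1.266 3.38
vertex -0.367 0.813 3.957
vertex 0.152 1.003 3.44
endloop
endfacet
facet normal 0.195 -0.286 0.938
outer loop
vertex -0.367 0.813 3.957
vertex -0.613 0.116 3.796
vertex 0.116 0.292 3.698
endloop
endfacet
facet normal -0.356 -0.922 0.150
outer loop
vertex -0.613 0.116 3.796
vertex -0.952 0.137 3.12
vertex -0.245 -0.126 3.18
endloop
endfacet
facet normal -0.642 -0.232 -0.730
outer loop
vertex -0.952 0.137 3.12
vertex -0.916 0.848 2.862
vertex -0.433 0.327 2.603
endloop
endfacet
facet normal -0.266 0.832 -0.486
outer loop
vertex -0.916 0.848 2.862
vertex -0.555 1.266 3.38
vertex -0.187 1.024 2.764
endloop
endfacet
facet normal 0.989 0.005 0.151
outer loop
vertex 0.228 0.422 2.96
vertex 0.152 1.003 3.44
vertex 0.116 0.292 3.698
endloop
endfacet
facet normal 0.757 -0.653 -0.000
outer loop
vertex 0.228 0.422 2.96
vertex 0.116 0.292 3.698
vertex -0.245 -0.126 3.18
endloop
endfacet
facet normal 0.436 -0.633 -0.639
outer loop
vertex 0.228 0.422 2.96
vertex -0.245 -0.126 3.18
vertex -0.433 0.327 2.603
endloop
endfacet
facet normal 0.471 0.037 -0.881
outer loop
vertex 0.228 0.422 2.96
vertex -0.433 0.327 2.603
vertex -0.187 1.024 2.764
endloop
endfacet
facet normal 0.812 0.431 -0.394
outer loop
vertex 0.228 0.422 2.96
vertex -0.187 1.024 2.764
vertex 0.152 1.003 3.44
endloop
endfacet
facet normal 0.642 0.232 0.730
outer loop
vertex 0.116 0.292 3.698
vertex 0.152 1.003 3.44
vertex -0.367 0.813 3.957
endloop
endfacet
facet normal 0.266 -0.832 0.486
outer loop
vertex -0.245 -0.126 3.18
vertex 0.116 0.292 3.698
vertex -0.613 0.116 3.796
endloop
endfacet
facet normal -0.251 -0.799 -0.546
outer loop
vertex -0.433 0.327 2.603
vertex -0.245 -0.126 3.18
vertex -0.952 0.137 3.12
endloop
endfacet
facet normal -0.195 0.286 -0.938
outer loop
vertex -0.187 1.024 2.764
vertex -0.433 0.327 2.603
vertex -0.916 0.848 2.862
endloop
endfacet
facet normal 0.356 0.922 -0.150
outer loop
vertex 0.152 1.003 3.44
vertex -0.187 1.024 2.764
vertex -0.555 1.266 3.38
endloop
endfacet
facet normal -0.742 0.407 -0.533
outer loop
vertex 2.05 -0.842 -0.255
vertex 2.58 -0.314 -0.59
vertex 2.304 -1.775 -1.322
endloop
endfacet
facet normal -0.647 -0.644 0.409
outer loop
vertex 3.38 -2.366 -0.55
vertex 2.05 -0.842 -0.255
vertex 2.304 -1.775 -1.322
endloop
endfacet
facet normal -0.741 0.407 -0.533
outer loop
vertex 2.304 -1.775 -1.322
vertex 2.58 -0.314 -0.59
vertex 2.835 -1.247 -1.657
endloop
endfacet
facet normal 0.176 -0.648 -0.741
outer loop
vertex 2.835 -1.247 -1.657
vertex 3.38 -2.366 -0.55
vertex 2.304 -1.775 -1.322
endloop
endfacet
facet normal -0.176 0.647 0.741
outer loop
vertex 2.05 -0.842 -0.255
vertex 3.656 -0.905 0.182
vertex 2.58 -0.314 -0.59
endloop
endfacet
facet normal -0.647 -0.644 0.408
outer loop
vertex 3.125 -1.433 0.517
vertex 2.05 -0.842 -0.255
vertex 3.38 -2.366 -0.55
endloop
endfacet
facet normal -0.176 0.648 0.741
outer loop
vertex 3.125 -1.433 0.517
vertex 3.656 -0.905 0.182
vertex 2.05 -0.842 -0.255
endloop
endfacet
facet normal 0.647 0.644 -0.409
outer loop
vertex 2.58 -0.314 -0.59
vertex 3.656 -0.905 0.182
vertex 2.835 -1.247 -1.657
endloop
endfacet
facet normal 0.176 -0.647 -0.741
outer loop
vertex 3.91 -1.838 -0.885
vertex 3.38 -2.366 -0.55
vertex 2.835 -1.247 -1.657
endloop
endfacet
facet normal 0.647 0.644 -0.409
outer loop
vertex 2.835 -1.247 -1.657
vertex 3.656 -0.905 0.182
vertex 3.91 -1.838 -0.885
endloop
endfacet
facet normal 0.742 -0.407 0.533
outer loop
vertex 3.91 -1.838 -0.885
vertex 3.125 -1.433 0.517
vertex 3.38 -2.366 -0.55
endloop
endfacet
facet normal 0.742 -0.408 0.533
outer loop
vertex 3.656 -0.905 0.182
vertex 3.125 -1.433 0.517
vertex 3.91 -1.838 -0.885
endloop
endfacet
facet normal -0.918 0.084 -0.387
outer loop
vertex -2.577 -2.763 2.474
vertex -2.51 -1.569 2.574
vertex -2.169 -2.705 1.519
endloop
endfacet
facet normal -0.056 -0.995 -0.084
outer loop
vertex -0.59 -2.851 2.186
vertex -2.577 -2.763 2.474
vertex -2.169 -2.705 1.519
endloop
endfacet
facet normal -0.918 0.085 -0.388
outer loop
vertex -2.169 -2.705 1.519
vertex -2.51 -1.569 2.574
vertex -2.101 -1.512 1.62
endloop
endfacet
facet normal 0.393 0.055 -0.918
outer loop
vertex -2.101 -1.512 1.62
vertex -0.59 -2.851 2.186
vertex -2.169 -2.705 1.519
endloop
endfacet
facet normal -0.393 -0.055 0.918
outer loop
vertex -2.577 -2.763 2.474
vertex -0.931 -1.715 3.241
vertex -2.51 -1.569 2.574
endloop
endfacet
facet normal -0.056 -0.995 -0.084
outer loop
vertex -0.999 -2.908 3.14
vertex -2.577 -2.763 2.474
vertex -0.59 -2.851 2.186
endloop
endfacet
facet normal -0.393 -0.055 0.918
outer loop
vertex -0.999 -2.908 3.14
vertex -0.931 -1.715 3.241
vertex -2.577 -2.763 2.474
endloop
endfacet
facet normal 0.057 0.995 0.084
outer loop
vertex -2.51 -1.569 2.574
vertex -0.931 -1.715 3.241
vertex -2.101 -1.512 1.62
endloop
endfacet
facet normal 0.393 0.055 -0.918
outer loop
vertex -0.523 -1.657 2.286
vertex -0.59 -2.851 2.186
vertex -2.101 -1.512 1.62
endloop
endfacet
facet normal 0.056 0.995 0.084
outer loop
vertex -2.101 -1.512 1.62
vertex -0.931 -1.715 3.241
vertex -0.523 -1.657 2.286
endloop
endfacet
facet normal 0.918 -0.084 0.388
outer loop
vertex -0.523 -1.657 2.286
vertex -0.999 -2.908 3.14
vertex -0.59 -2.851 2.186
endloop
endfacet
facet normal 0.918 -0.085 0.387
outer loop
vertex -0.931 -1.715 3.241
vertex -0.999 -2.908 3.14
vertex -0.523 -1.657 2.286
endloop
endfacet

endsolid


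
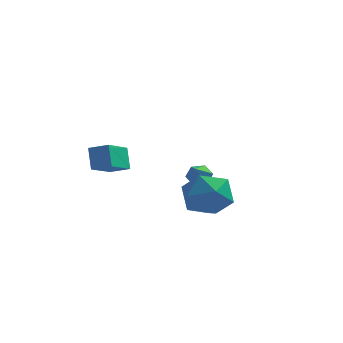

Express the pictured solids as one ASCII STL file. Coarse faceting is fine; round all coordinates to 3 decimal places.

solid 
facet normal -0.070 0.809 -0.583
outer loop
vertex 2.128 1.425 -0.552
vertex 1.718 1.649 -0.192
vertex 2.289 1.766 -0.098
endloop
endfacet
facet normal 0.930 -0.363 -0.057
outer loop
vertex 2.128 1.425 -0.552
vertex 2.289 1.766 -0.098
vertex 1.822 0.451 0.672
endloop
endfacet
facet normal -0.070 0.809 -0.583
outer loop
vertex 2.289 1.766 -0.098
vertex 1.718 1.649 -0.192
vertex 1.879 1.99 0.262
endloop
endfacet
facet normal 0.699 0.160 0.697
outer loop
vertex 2.289 1.766 -0.098
vertex 1.879 1.99 0.262
vertex 1.822 0.451 0.672
endloop
endfacet
facet normal -0.071 0.809 -0.583
outer loop
vertex 1.879 1.99 0.262
vertex 1.718 1.649 -0.192
vertex 1.308 1.873 0.169
endloop
endfacet
facet normal -0.207 0.259 0.943
outer loop
vertex 1.879 1.99 0.262
vertex 1.308 1.873 0.169
vertex 1.822 0.451 0.672
endloop
endfacet
facet normal -0.071 0.809 -0.583
outer loop
vertex 1.308 1.873 0.169
vertex 1.718 1.649 -0.192
vertex 1.147 1.532 -0.285
endloop
endfacet
facet normal -0.884 -0.165 0.437
outer loop
vertex 1.308 1.873 0.169
vertex 1.147 1.532 -0.285
vertex 1.822 0.451 0.672
endloop
endfacet
facet normal -0.071 0.809 -0.584
outer loop
vertex 1.147 1.532 -0.285
vertex 1.718 1.649 -0.192
vertex 1.557 1.308 -0.645
endloop
endfacet
facet normal -0.653 -0.688 -0.316
outer loop
vertex 1.147 1.532 -0.285
vertex 1.557 1.308 -0.645
vertex 1.822 0.451 0.672
endloop
endfacet
facet normal -0.071 0.809 -0.584
outer loop
vertex 1.557 1.308 -0.645
vertex 1.718 1.649 -0.192
vertex 2.128 1.425 -0.552
endloop
endfacet
facet normal 0.253 -0.787 -0.563
outer loop
vertex 1.557 1.308 -0.645
vertex 2.128 1.425 -0.552
vertex 1.822 0.451 0.672
endloop
endfacet
facet normal -0.739 -0.352 0.574
outer loop
vertex 2.126 -2.797 0.993
vertex 2.626 -3.874 0.976
vertex 2.917 -3.098 1.827
endloop
endfacet
facet normal -0.619 0.338 0.709
outer loop
vertex 2.126 -2.797 0.993
vertex 2.917 -3.098 1.827
vertex 2.95 -2.015 1.34
endloop
endfacet
facet normal -0.707 0.700 0.101
outer loop
vertex 2.126 -2.797 0.993
vertex 2.95 -2.015 1.34
vertex 2.68 -2.122 0.188
endloop
endfacet
facet normal -0.881 0.234 -0.411
outer loop
vertex 2.126 -2.797 0.993
vertex 2.68 -2.122 0.188
vertex 2.48 -3.271 -0.037
endloop
endfacet
facet normal -0.901 -0.417 -0.118
outer loop
vertex 2.126 -2.797 0.993
vertex 2.48 -3.271 -0.037
vertex 2.626 -3.874 0.976
endloop
endfacet
facet normal 0.062 0.408 0.911
outer loop
vertex 2.95 -2.015 1.34
vertex 2.917 -3.098 1.827
vertex 3.96 -2.609 1.537
endloop
endfacet
facet normal -0.133 -0.709 0.692
outer loop
vertex 2.917 -3.098 1.827
vertex 2.626 -3.874 0.976
vertex 3.76 -3.758 1.312
endloop
endfacet
facet normal -0.395 -0.813 -0.427
outer loop
vertex 2.626 -3.874 0.976
vertex 2.48 -3.271 -0.037
vertex 3.49 -3.865 0.16
endloop
endfacet
facet normal -0.363 0.239 -0.901
outer loop
vertex 2.48 -3.271 -0.037
vertex 2.68 -2.122 0.188
vertex 3.523 -2.782 -0.327
endloop
endfacet
facet normal -0.080 0.994 -0.074
outer loop
vertex 2.68 -2.122 0.188
vertex 2.95 -2.015 1.34
vertex 3.814 -2.006 0.524
endloop
endfacet
facet normal 0.881 -0.234 0.411
outer loop
vertex 4.314 -3.083 0.507
vertex 3.96 -2.609 1.537
vertex 3.76 -3.758 1.312
endloop
endfacet
facet normal 0.707 -0.700 -0.101
outer loop
vertex 4.314 -3.083 0.507
vertex 3.76 -3.758 1.312
vertex 3.49 -3.865 0.16
endloop
endfacet
facet normal 0.619 -0.338 -0.709
outer loop
vertex 4.314 -3.083 0.507
vertex 3.49 -3.865 0.16
vertex 3.523 -2.782 -0.327
endloop
endfacet
facet normal 0.739 0.352 -0.574
outer loop
vertex 4.314 -3.083 0.507
vertex 3.523 -2.782 -0.327
vertex 3.814 -2.006 0.524
endloop
endfacet
facet normal 0.901 0.417 0.118
outer loop
vertex 4.314 -3.083 0.507
vertex 3.814 -2.006 0.524
vertex 3.96 -2.609 1.537
endloop
endfacet
facet normal 0.363 -0.239 0.901
outer loop
vertex 3.76 -3.758 1.312
vertex 3.96 -2.609 1.537
vertex 2.917 -3.098 1.827
endloop
endfacet
facet normal 0.080 -0.994 0.074
outer loop
vertex 3.49 -3.865 0.16
vertex 3.76 -3.758 1.312
vertex 2.626 -3.874 0.976
endloop
endfacet
facet normal -0.062 -0.408 -0.911
outer loop
vertex 3.523 -2.782 -0.327
vertex 3.49 -3.865 0.16
vertex 2.48 -3.271 -0.037
endloop
endfacet
facet normal 0.133 0.709 -0.692
outer loop
vertex 3.814 -2.006 0.524
vertex 3.523 -2.782 -0.327
vertex 2.68 -2.122 0.188
endloop
endfacet
facet normal 0.395 0.813 0.427
outer loop
vertex 3.96 -2.609 1.537
vertex 3.814 -2.006 0.524
vertex 2.95 -2.015 1.34
endloop
endfacet
facet normal -0.945 0.083 -0.316
outer loop
vertex -1.268 -4.189 3.307
vertex -0.93 -2.812 2.657
vertex -1.001 -4.694 2.378
endloop
endfacet
facet normal -0.217 -0.883 0.417
outer loop
vertex -0.15 -4.768 2.663
vertex -1.268 -4.189 3.307
vertex -1.001 -4.694 2.378
endloop
endfacet
facet normal -0.945 0.083 -0.316
outer loop
vertex -1.001 -4.694 2.378
vertex -0.93 -2.812 2.657
vertex -0.663 -3.316 1.728
endloop
endfacet
facet normal 0.245 -0.462 -0.852
outer loop
vertex -0.663 -3.316 1.728
vertex -0.15 -4.768 2.663
vertex -1.001 -4.694 2.378
endloop
endfacet
facet normal -0.245 0.462 0.852
outer loop
vertex -1.268 -4.189 3.307
vertex -0.079 -2.886 2.942
vertex -0.93 -2.812 2.657
endloop
endfacet
facet normal -0.217 -0.883 0.416
outer loop
vertex -0.417 -4.264 3.592
vertex -1.268 -4.189 3.307
vertex -0.15 -4.768 2.663
endloop
endfacet
facet normal -0.245 0.462 0.852
outer loop
vertex -0.417 -4.264 3.592
vertex -0.079 -2.886 2.942
vertex -1.268 -4.189 3.307
endloop
endfacet
facet normal 0.216 0.883 -0.417
outer loop
vertex -0.93 -2.812 2.657
vertex -0.079 -2.886 2.942
vertex -0.663 -3.316 1.728
endloop
endfacet
facet normal 0.245 -0.462 -0.852
outer loop
vertex 0.188 -3.391 2.013
vertex -0.15 -4.768 2.663
vertex -0.663 -3.316 1.728
endloop
endfacet
facet normal 0.217 0.882 -0.417
outer loop
vertex -0.663 -3.316 1.728
vertex -0.079 -2.886 2.942
vertex 0.188 -3.391 2.013
endloop
endfacet
facet normal 0.945 -0.083 0.316
outer loop
vertex 0.188 -3.391 2.013
vertex -0.417 -4.264 3.592
vertex -0.15 -4.768 2.663
endloop
endfacet
facet normal 0.945 -0.083 0.316
outer loop
vertex -0.079 -2.886 2.942
vertex -0.417 -4.264 3.592
vertex 0.188 -3.391 2.013
endloop
endfacet

endsolid


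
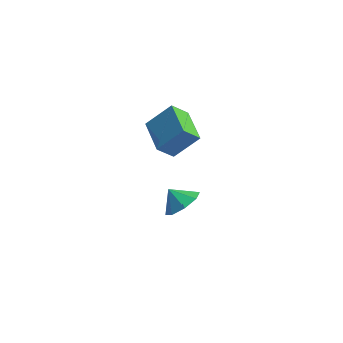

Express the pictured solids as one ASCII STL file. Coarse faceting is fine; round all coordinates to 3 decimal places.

solid 
facet normal -0.416 -0.582 -0.698
outer loop
vertex -0.064 -1.843 3.456
vertex -1.875 -0.938 3.78
vertex 0.206 -0.99 2.584
endloop
endfacet
facet normal 0.883 -0.441 -0.158
outer loop
vertex 0.955 0.058 3.84
vertex -0.064 -1.843 3.456
vertex 0.206 -0.99 2.584
endloop
endfacet
facet normal -0.416 -0.583 -0.698
outer loop
vertex 0.206 -0.99 2.584
vertex -1.875 -0.938 3.78
vertex -1.604 -0.085 2.907
endloop
endfacet
facet normal 0.216 0.682 -0.698
outer loop
vertex -1.604 -0.085 2.907
vertex 0.955 0.058 3.84
vertex 0.206 -0.99 2.584
endloop
endfacet
facet normal -0.216 -0.682 0.698
outer loop
vertex -0.064 -1.843 3.456
vertex -1.126 0.11 5.036
vertex -1.875 -0.938 3.78
endloop
endfacet
facet normal 0.883 -0.442 -0.157
outer loop
vertex 0.684 -0.795 4.713
vertex -0.064 -1.843 3.456
vertex 0.955 0.058 3.84
endloop
endfacet
facet normal -0.217 -0.683 0.698
outer loop
vertex 0.684 -0.795 4.713
vertex -1.126 0.11 5.036
vertex -0.064 -1.843 3.456
endloop
endfacet
facet normal -0.883 0.442 0.158
outer loop
vertex -1.875 -0.938 3.78
vertex -1.126 0.11 5.036
vertex -1.604 -0.085 2.907
endloop
endfacet
facet normal 0.216 0.683 -0.698
outer loop
vertex -0.856 0.963 4.164
vertex 0.955 0.058 3.84
vertex -1.604 -0.085 2.907
endloop
endfacet
facet normal -0.883 0.441 0.158
outer loop
vertex -1.604 -0.085 2.907
vertex -1.126 0.11 5.036
vertex -0.856 0.963 4.164
endloop
endfacet
facet normal 0.416 0.583 0.698
outer loop
vertex -0.856 0.963 4.164
vertex 0.684 -0.795 4.713
vertex 0.955 0.058 3.84
endloop
endfacet
facet normal 0.416 0.582 0.698
outer loop
vertex -1.126 0.11 5.036
vertex 0.684 -0.795 4.713
vertex -0.856 0.963 4.164
endloop
endfacet
facet normal 0.654 0.236 -0.719
outer loop
vertex 0.175 -0.221 -1.934
vertex -0.601 0.367 -2.447
vertex 0.161 0.583 -1.683
endloop
endfacet
facet normal 0.138 -0.293 0.946
outer loop
vertex 0.175 -0.221 -1.934
vertex 0.161 0.583 -1.683
vertex -1.359 0.093 -1.613
endloop
endfacet
facet normal 0.654 0.235 -0.719
outer loop
vertex 0.161 0.583 -1.683
vertex -0.601 0.367 -2.447
vertex -0.299 1.26 -1.88
endloop
endfacet
facet normal -0.038 0.255 0.966
outer loop
vertex 0.161 0.583 -1.683
vertex -0.299 1.26 -1.88
vertex -1.359 0.093 -1.613
endloop
endfacet
facet normal 0.654 0.235 -0.719
outer loop
vertex -0.299 1.26 -1.88
vertex -0.601 0.367 -2.447
vertex -0.936 1.414 -2.409
endloop
endfacet
facet normal -0.444 0.562 0.698
outer loop
vertex -0.299 1.26 -1.88
vertex -0.936 1.414 -2.409
vertex -1.359 0.093 -1.613
endloop
endfacet
facet normal 0.654 0.235 -0.719
outer loop
vertex -0.936 1.414 -2.409
vertex -0.601 0.367 -2.447
vertex -1.377 0.954 -2.96
endloop
endfacet
facet normal -0.842 0.449 0.299
outer loop
vertex -0.936 1.414 -2.409
vertex -1.377 0.954 -2.96
vertex -1.359 0.093 -1.613
endloop
endfacet
facet normal 0.654 0.236 -0.719
outer loop
vertex -1.377 0.954 -2.96
vertex -0.601 0.367 -2.447
vertex -1.363 0.151 -3.211
endloop
endfacet
facet normal -1.000 -0.018 0.002
outer loop
vertex -1.377 0.954 -2.96
vertex -1.363 0.151 -3.211
vertex -1.359 0.093 -1.613
endloop
endfacet
facet normal 0.654 0.236 -0.719
outer loop
vertex -1.363 0.151 -3.211
vertex -0.601 0.367 -2.447
vertex -0.902 -0.526 -3.014
endloop
endfacet
facet normal -0.824 -0.566 -0.018
outer loop
vertex -1.363 0.151 -3.211
vertex -0.902 -0.526 -3.014
vertex -1.359 0.093 -1.613
endloop
endfacet
facet normal 0.654 0.236 -0.719
outer loop
vertex -0.902 -0.526 -3.014
vertex -0.601 0.367 -2.447
vertex -0.265 -0.68 -2.485
endloop
endfacet
facet normal -0.418 -0.873 0.249
outer loop
vertex -0.902 -0.526 -3.014
vertex -0.265 -0.68 -2.485
vertex -1.359 0.093 -1.613
endloop
endfacet
facet normal 0.654 0.236 -0.719
outer loop
vertex -0.265 -0.68 -2.485
vertex -0.601 0.367 -2.447
vertex 0.175 -0.221 -1.934
endloop
endfacet
facet normal -0.020 -0.760 0.649
outer loop
vertex -0.265 -0.68 -2.485
vertex 0.175 -0.221 -1.934
vertex -1.359 0.093 -1.613
endloop
endfacet

endsolid


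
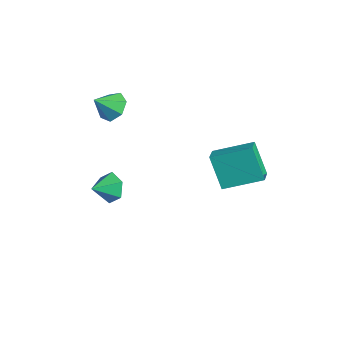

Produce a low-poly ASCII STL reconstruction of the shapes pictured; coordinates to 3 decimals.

solid 
facet normal -0.249 0.875 -0.414
outer loop
vertex -3.039 -3.069 -4.46
vertex -3.494 -2.812 -3.643
vertex -2.555 -2.601 -3.762
endloop
endfacet
facet normal 0.834 -0.493 -0.248
outer loop
vertex -3.039 -3.069 -4.46
vertex -2.555 -2.601 -3.762
vertex -3.166 -3.968 -3.097
endloop
endfacet
facet normal -0.249 0.876 -0.413
outer loop
vertex -2.555 -2.601 -3.762
vertex -3.494 -2.812 -3.643
vertex -3.01 -2.345 -2.945
endloop
endfacet
facet normal 0.848 -0.130 0.513
outer loop
vertex -2.555 -2.601 -3.762
vertex -3.01 -2.345 -2.945
vertex -3.166 -3.968 -3.097
endloop
endfacet
facet normal -0.248 0.876 -0.414
outer loop
vertex -3.01 -2.345 -2.945
vertex -3.494 -2.812 -3.643
vertex -3.949 -2.555 -2.826
endloop
endfacet
facet normal 0.148 -0.106 0.983
outer loop
vertex -3.01 -2.345 -2.945
vertex -3.949 -2.555 -2.826
vertex -3.166 -3.968 -3.097
endloop
endfacet
facet normal -0.249 0.875 -0.414
outer loop
vertex -3.949 -2.555 -2.826
vertex -3.494 -2.812 -3.643
vertex -4.433 -3.023 -3.524
endloop
endfacet
facet normal -0.567 -0.447 0.692
outer loop
vertex -3.949 -2.555 -2.826
vertex -4.433 -3.023 -3.524
vertex -3.166 -3.968 -3.097
endloop
endfacet
facet normal -0.249 0.876 -0.413
outer loop
vertex -4.433 -3.023 -3.524
vertex -3.494 -2.812 -3.643
vertex -3.979 -3.279 -4.341
endloop
endfacet
facet normal -0.581 -0.811 -0.069
outer loop
vertex -4.433 -3.023 -3.524
vertex -3.979 -3.279 -4.341
vertex -3.166 -3.968 -3.097
endloop
endfacet
facet normal -0.248 0.876 -0.414
outer loop
vertex -3.979 -3.279 -4.341
vertex -3.494 -2.812 -3.643
vertex -3.039 -3.069 -4.46
endloop
endfacet
facet normal 0.118 -0.834 -0.539
outer loop
vertex -3.979 -3.279 -4.341
vertex -3.039 -3.069 -4.46
vertex -3.166 -3.968 -3.097
endloop
endfacet
facet normal -0.074 0.740 -0.669
outer loop
vertex -2.324 -2.547 2.982
vertex -3.241 -2.693 2.922
vertex -2.78 -2.126 3.498
endloop
endfacet
facet normal 0.740 -0.023 0.673
outer loop
vertex -2.324 -2.547 2.982
vertex -2.78 -2.126 3.498
vertex -3.139 -3.707 3.838
endloop
endfacet
facet normal -0.074 0.740 -0.669
outer loop
vertex -2.78 -2.126 3.498
vertex -3.241 -2.693 2.922
vertex -3.583 -2.132 3.58
endloop
endfacet
facet normal 0.098 0.188 0.977
outer loop
vertex -2.78 -2.126 3.498
vertex -3.583 -2.132 3.58
vertex -3.139 -3.707 3.838
endloop
endfacet
facet normal -0.074 0.740 -0.669
outer loop
vertex -3.583 -2.132 3.58
vertex -3.241 -2.693 2.922
vertex -4.128 -2.561 3.166
endloop
endfacet
facet normal -0.588 -0.033 0.808
outer loop
vertex -3.583 -2.132 3.58
vertex -4.128 -2.561 3.166
vertex -3.139 -3.707 3.838
endloop
endfacet
facet normal -0.074 0.739 -0.669
outer loop
vertex -4.128 -2.561 3.166
vertex -3.241 -2.693 2.922
vertex -4.004 -3.089 2.569
endloop
endfacet
facet normal -0.802 -0.520 0.293
outer loop
vertex -4.128 -2.561 3.166
vertex -4.004 -3.089 2.569
vertex -3.139 -3.707 3.838
endloop
endfacet
facet normal -0.074 0.740 -0.669
outer loop
vertex -4.004 -3.089 2.569
vertex -3.241 -2.693 2.922
vertex -3.306 -3.319 2.237
endloop
endfacet
facet normal -0.384 -0.906 -0.179
outer loop
vertex -4.004 -3.089 2.569
vertex -3.306 -3.319 2.237
vertex -3.139 -3.707 3.838
endloop
endfacet
facet normal -0.074 0.740 -0.669
outer loop
vertex -3.306 -3.319 2.237
vertex -3.241 -2.693 2.922
vertex -2.558 -3.078 2.421
endloop
endfacet
facet normal 0.353 -0.900 -0.255
outer loop
vertex -3.306 -3.319 2.237
vertex -2.558 -3.078 2.421
vertex -3.139 -3.707 3.838
endloop
endfacet
facet normal -0.074 0.739 -0.669
outer loop
vertex -2.558 -3.078 2.421
vertex -3.241 -2.693 2.922
vertex -2.324 -2.547 2.982
endloop
endfacet
facet normal 0.853 -0.507 0.124
outer loop
vertex -2.558 -3.078 2.421
vertex -2.324 -2.547 2.982
vertex -3.139 -3.707 3.838
endloop
endfacet
facet normal -0.489 -0.125 0.863
outer loop
vertex 1.727 0.409 1.924
vertex 2.508 2.302 2.641
vertex 0.789 0.966 1.474
endloop
endfacet
facet normal -0.360 -0.873 -0.330
outer loop
vertex 1.772 1.218 -0.261
vertex 1.727 0.409 1.924
vertex 0.789 0.966 1.474
endloop
endfacet
facet normal -0.489 -0.125 0.863
outer loop
vertex 0.789 0.966 1.474
vertex 2.508 2.302 2.641
vertex 1.571 2.859 2.191
endloop
endfacet
facet normal -0.794 0.473 -0.381
outer loop
vertex 1.571 2.859 2.191
vertex 1.772 1.218 -0.261
vertex 0.789 0.966 1.474
endloop
endfacet
facet normal 0.795 -0.472 0.382
outer loop
vertex 1.727 0.409 1.924
vertex 3.491 2.554 0.906
vertex 2.508 2.302 2.641
endloop
endfacet
facet normal -0.360 -0.872 -0.330
outer loop
vertex 2.709 0.661 0.189
vertex 1.727 0.409 1.924
vertex 1.772 1.218 -0.261
endloop
endfacet
facet normal 0.795 -0.473 0.381
outer loop
vertex 2.709 0.661 0.189
vertex 3.491 2.554 0.906
vertex 1.727 0.409 1.924
endloop
endfacet
facet normal 0.360 0.872 0.331
outer loop
vertex 2.508 2.302 2.641
vertex 3.491 2.554 0.906
vertex 1.571 2.859 2.191
endloop
endfacet
facet normal -0.795 0.472 -0.381
outer loop
vertex 2.553 3.111 0.456
vertex 1.772 1.218 -0.261
vertex 1.571 2.859 2.191
endloop
endfacet
facet normal 0.360 0.873 0.330
outer loop
vertex 1.571 2.859 2.191
vertex 3.491 2.554 0.906
vertex 2.553 3.111 0.456
endloop
endfacet
facet normal 0.489 0.125 -0.863
outer loop
vertex 2.553 3.111 0.456
vertex 2.709 0.661 0.189
vertex 1.772 1.218 -0.261
endloop
endfacet
facet normal 0.489 0.125 -0.863
outer loop
vertex 3.491 2.554 0.906
vertex 2.709 0.661 0.189
vertex 2.553 3.111 0.456
endloop
endfacet

endsolid


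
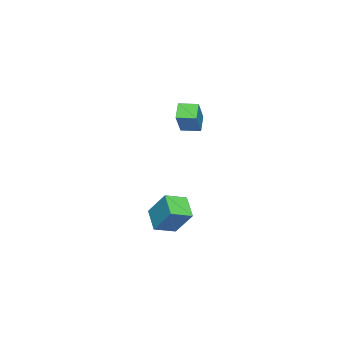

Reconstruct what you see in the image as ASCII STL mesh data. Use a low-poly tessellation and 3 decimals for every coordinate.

solid 
facet normal -0.749 -0.150 0.646
outer loop
vertex 0.427 -2.182 4.943
vertex 0.246 -1.138 4.976
vertex -0.733 -2.339 3.562
endloop
endfacet
facet normal 0.170 -0.985 -0.031
outer loop
vertex 0.054 -2.182 2.884
vertex 0.427 -2.182 4.943
vertex -0.733 -2.339 3.562
endloop
endfacet
facet normal -0.749 -0.150 0.646
outer loop
vertex -0.733 -2.339 3.562
vertex 0.246 -1.138 4.976
vertex -0.913 -1.295 3.595
endloop
endfacet
facet normal -0.640 -0.086 -0.763
outer loop
vertex -0.913 -1.295 3.595
vertex 0.054 -2.182 2.884
vertex -0.733 -2.339 3.562
endloop
endfacet
facet normal 0.640 0.087 0.763
outer loop
vertex 0.427 -2.182 4.943
vertex 1.033 -0.981 4.298
vertex 0.246 -1.138 4.976
endloop
endfacet
facet normal 0.170 -0.985 -0.031
outer loop
vertex 1.213 -2.025 4.265
vertex 0.427 -2.182 4.943
vertex 0.054 -2.182 2.884
endloop
endfacet
facet normal 0.641 0.086 0.763
outer loop
vertex 1.213 -2.025 4.265
vertex 1.033 -0.981 4.298
vertex 0.427 -2.182 4.943
endloop
endfacet
facet normal -0.170 0.985 0.031
outer loop
vertex 0.246 -1.138 4.976
vertex 1.033 -0.981 4.298
vertex -0.913 -1.295 3.595
endloop
endfacet
facet normal -0.641 -0.087 -0.763
outer loop
vertex -0.127 -1.138 2.917
vertex 0.054 -2.182 2.884
vertex -0.913 -1.295 3.595
endloop
endfacet
facet normal -0.170 0.985 0.031
outer loop
vertex -0.913 -1.295 3.595
vertex 1.033 -0.981 4.298
vertex -0.127 -1.138 2.917
endloop
endfacet
facet normal 0.749 0.150 -0.646
outer loop
vertex -0.127 -1.138 2.917
vertex 1.213 -2.025 4.265
vertex 0.054 -2.182 2.884
endloop
endfacet
facet normal 0.749 0.149 -0.646
outer loop
vertex 1.033 -0.981 4.298
vertex 1.213 -2.025 4.265
vertex -0.127 -1.138 2.917
endloop
endfacet
facet normal -0.715 -0.481 0.507
outer loop
vertex 2.01 -2.314 -0.974
vertex 1.133 -1.451 -1.393
vertex 1.677 -3.362 -2.437
endloop
endfacet
facet normal 0.675 -0.664 0.322
outer loop
vertex 2.707 -2.669 -3.167
vertex 2.01 -2.314 -0.974
vertex 1.677 -3.362 -2.437
endloop
endfacet
facet normal -0.715 -0.481 0.507
outer loop
vertex 1.677 -3.362 -2.437
vertex 1.133 -1.451 -1.393
vertex 0.8 -2.499 -2.856
endloop
endfacet
facet normal -0.181 -0.573 -0.800
outer loop
vertex 0.8 -2.499 -2.856
vertex 2.707 -2.669 -3.167
vertex 1.677 -3.362 -2.437
endloop
endfacet
facet normal 0.181 0.573 0.800
outer loop
vertex 2.01 -2.314 -0.974
vertex 2.163 -0.758 -2.123
vertex 1.133 -1.451 -1.393
endloop
endfacet
facet normal 0.675 -0.664 0.322
outer loop
vertex 3.04 -1.621 -1.704
vertex 2.01 -2.314 -0.974
vertex 2.707 -2.669 -3.167
endloop
endfacet
facet normal 0.181 0.573 0.800
outer loop
vertex 3.04 -1.621 -1.704
vertex 2.163 -0.758 -2.123
vertex 2.01 -2.314 -0.974
endloop
endfacet
facet normal -0.675 0.664 -0.322
outer loop
vertex 1.133 -1.451 -1.393
vertex 2.163 -0.758 -2.123
vertex 0.8 -2.499 -2.856
endloop
endfacet
facet normal -0.181 -0.573 -0.800
outer loop
vertex 1.83 -1.806 -3.586
vertex 2.707 -2.669 -3.167
vertex 0.8 -2.499 -2.856
endloop
endfacet
facet normal -0.675 0.664 -0.322
outer loop
vertex 0.8 -2.499 -2.856
vertex 2.163 -0.758 -2.123
vertex 1.83 -1.806 -3.586
endloop
endfacet
facet normal 0.715 0.481 -0.507
outer loop
vertex 1.83 -1.806 -3.586
vertex 3.04 -1.621 -1.704
vertex 2.707 -2.669 -3.167
endloop
endfacet
facet normal 0.715 0.481 -0.507
outer loop
vertex 2.163 -0.758 -2.123
vertex 3.04 -1.621 -1.704
vertex 1.83 -1.806 -3.586
endloop
endfacet

endsolid


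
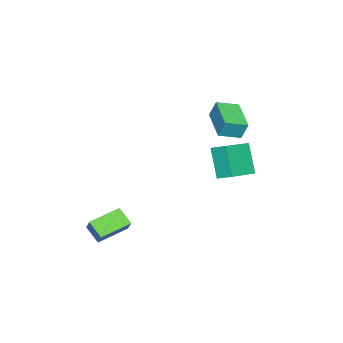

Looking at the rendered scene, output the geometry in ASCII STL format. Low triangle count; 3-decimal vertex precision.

solid 
facet normal -0.410 -0.346 0.844
outer loop
vertex -3.228 2.261 0.382
vertex -3.094 3.2 0.832
vertex -5.17 2.87 -0.311
endloop
endfacet
facet normal -0.128 -0.894 -0.429
outer loop
vertex -4.306 3.6 -2.092
vertex -3.228 2.261 0.382
vertex -5.17 2.87 -0.311
endloop
endfacet
facet normal -0.410 -0.346 0.844
outer loop
vertex -5.17 2.87 -0.311
vertex -3.094 3.2 0.832
vertex -5.036 3.81 0.139
endloop
endfacet
facet normal -0.903 0.283 -0.322
outer loop
vertex -5.036 3.81 0.139
vertex -4.306 3.6 -2.092
vertex -5.17 2.87 -0.311
endloop
endfacet
facet normal 0.903 -0.283 0.322
outer loop
vertex -3.228 2.261 0.382
vertex -2.23 3.93 -0.949
vertex -3.094 3.2 0.832
endloop
endfacet
facet normal -0.128 -0.895 -0.428
outer loop
vertex -2.364 2.99 -1.399
vertex -3.228 2.261 0.382
vertex -4.306 3.6 -2.092
endloop
endfacet
facet normal 0.903 -0.283 0.322
outer loop
vertex -2.364 2.99 -1.399
vertex -2.23 3.93 -0.949
vertex -3.228 2.261 0.382
endloop
endfacet
facet normal 0.128 0.894 0.429
outer loop
vertex -3.094 3.2 0.832
vertex -2.23 3.93 -0.949
vertex -5.036 3.81 0.139
endloop
endfacet
facet normal -0.903 0.283 -0.322
outer loop
vertex -4.172 4.539 -1.642
vertex -4.306 3.6 -2.092
vertex -5.036 3.81 0.139
endloop
endfacet
facet normal 0.128 0.895 0.428
outer loop
vertex -5.036 3.81 0.139
vertex -2.23 3.93 -0.949
vertex -4.172 4.539 -1.642
endloop
endfacet
facet normal 0.410 0.346 -0.844
outer loop
vertex -4.172 4.539 -1.642
vertex -2.364 2.99 -1.399
vertex -4.306 3.6 -2.092
endloop
endfacet
facet normal 0.410 0.346 -0.844
outer loop
vertex -2.23 3.93 -0.949
vertex -2.364 2.99 -1.399
vertex -4.172 4.539 -1.642
endloop
endfacet
facet normal -0.801 -0.565 0.201
outer loop
vertex -2.418 2.874 4.57
vertex -3.221 3.876 4.186
vertex -2.405 2.482 3.521
endloop
endfacet
facet normal 0.599 -0.748 0.287
outer loop
vertex -0.699 3.684 3.094
vertex -2.418 2.874 4.57
vertex -2.405 2.482 3.521
endloop
endfacet
facet normal -0.801 -0.564 0.200
outer loop
vertex -2.405 2.482 3.521
vertex -3.221 3.876 4.186
vertex -3.207 3.484 3.137
endloop
endfacet
facet normal 0.012 -0.350 -0.937
outer loop
vertex -3.207 3.484 3.137
vertex -0.699 3.684 3.094
vertex -2.405 2.482 3.521
endloop
endfacet
facet normal -0.012 0.350 0.937
outer loop
vertex -2.418 2.874 4.57
vertex -1.515 5.078 3.759
vertex -3.221 3.876 4.186
endloop
endfacet
facet normal 0.599 -0.747 0.287
outer loop
vertex -0.713 4.076 4.143
vertex -2.418 2.874 4.57
vertex -0.699 3.684 3.094
endloop
endfacet
facet normal -0.012 0.350 0.937
outer loop
vertex -0.713 4.076 4.143
vertex -1.515 5.078 3.759
vertex -2.418 2.874 4.57
endloop
endfacet
facet normal -0.599 0.748 -0.287
outer loop
vertex -3.221 3.876 4.186
vertex -1.515 5.078 3.759
vertex -3.207 3.484 3.137
endloop
endfacet
facet normal 0.012 -0.350 -0.937
outer loop
vertex -1.502 4.686 2.71
vertex -0.699 3.684 3.094
vertex -3.207 3.484 3.137
endloop
endfacet
facet normal -0.599 0.748 -0.287
outer loop
vertex -3.207 3.484 3.137
vertex -1.515 5.078 3.759
vertex -1.502 4.686 2.71
endloop
endfacet
facet normal 0.801 0.565 -0.200
outer loop
vertex -1.502 4.686 2.71
vertex -0.713 4.076 4.143
vertex -0.699 3.684 3.094
endloop
endfacet
facet normal 0.801 0.564 -0.201
outer loop
vertex -1.515 5.078 3.759
vertex -0.713 4.076 4.143
vertex -1.502 4.686 2.71
endloop
endfacet
facet normal -0.781 0.572 0.251
outer loop
vertex 1.828 -0.959 -2.293
vertex 2.223 -0.096 -3.028
vertex 1.133 -1.477 -3.275
endloop
endfacet
facet normal -0.330 -0.719 0.612
outer loop
vertex 2.617 -2.564 -3.752
vertex 1.828 -0.959 -2.293
vertex 1.133 -1.477 -3.275
endloop
endfacet
facet normal -0.781 0.572 0.251
outer loop
vertex 1.133 -1.477 -3.275
vertex 2.223 -0.096 -3.028
vertex 1.528 -0.615 -4.01
endloop
endfacet
facet normal -0.531 -0.396 -0.749
outer loop
vertex 1.528 -0.615 -4.01
vertex 2.617 -2.564 -3.752
vertex 1.133 -1.477 -3.275
endloop
endfacet
facet normal 0.531 0.396 0.750
outer loop
vertex 1.828 -0.959 -2.293
vertex 3.707 -1.183 -3.505
vertex 2.223 -0.096 -3.028
endloop
endfacet
facet normal -0.329 -0.719 0.613
outer loop
vertex 3.312 -2.045 -2.77
vertex 1.828 -0.959 -2.293
vertex 2.617 -2.564 -3.752
endloop
endfacet
facet normal 0.531 0.396 0.749
outer loop
vertex 3.312 -2.045 -2.77
vertex 3.707 -1.183 -3.505
vertex 1.828 -0.959 -2.293
endloop
endfacet
facet normal 0.329 0.718 -0.613
outer loop
vertex 2.223 -0.096 -3.028
vertex 3.707 -1.183 -3.505
vertex 1.528 -0.615 -4.01
endloop
endfacet
facet normal -0.531 -0.396 -0.750
outer loop
vertex 3.012 -1.701 -4.487
vertex 2.617 -2.564 -3.752
vertex 1.528 -0.615 -4.01
endloop
endfacet
facet normal 0.329 0.719 -0.612
outer loop
vertex 1.528 -0.615 -4.01
vertex 3.707 -1.183 -3.505
vertex 3.012 -1.701 -4.487
endloop
endfacet
facet normal 0.781 -0.571 -0.251
outer loop
vertex 3.012 -1.701 -4.487
vertex 3.312 -2.045 -2.77
vertex 2.617 -2.564 -3.752
endloop
endfacet
facet normal 0.781 -0.572 -0.251
outer loop
vertex 3.707 -1.183 -3.505
vertex 3.312 -2.045 -2.77
vertex 3.012 -1.701 -4.487
endloop
endfacet

endsolid
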